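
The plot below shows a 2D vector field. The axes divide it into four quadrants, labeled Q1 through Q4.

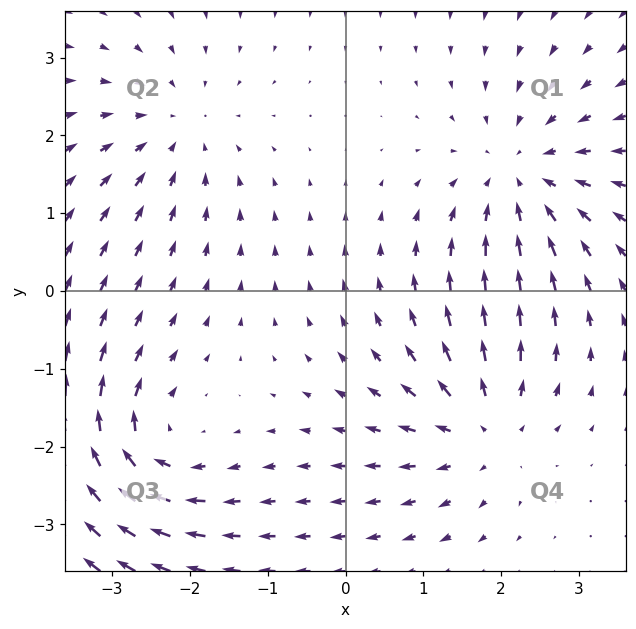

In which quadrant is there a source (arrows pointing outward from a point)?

Q4

The source sits at approximately (1.8, -1.8), which lies in quadrant Q4. The divergence there is about +4, positive as expected for a source.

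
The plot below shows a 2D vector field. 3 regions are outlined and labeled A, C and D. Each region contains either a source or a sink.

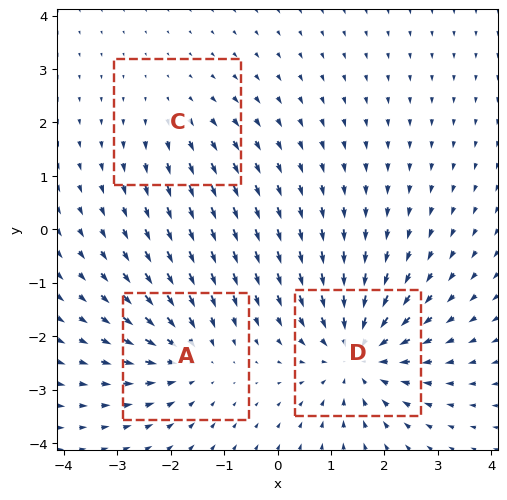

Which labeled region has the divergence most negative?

Divergence at each region's feature centre — A: about -3, C: about +2, D: about -4. Region D is most negative.

D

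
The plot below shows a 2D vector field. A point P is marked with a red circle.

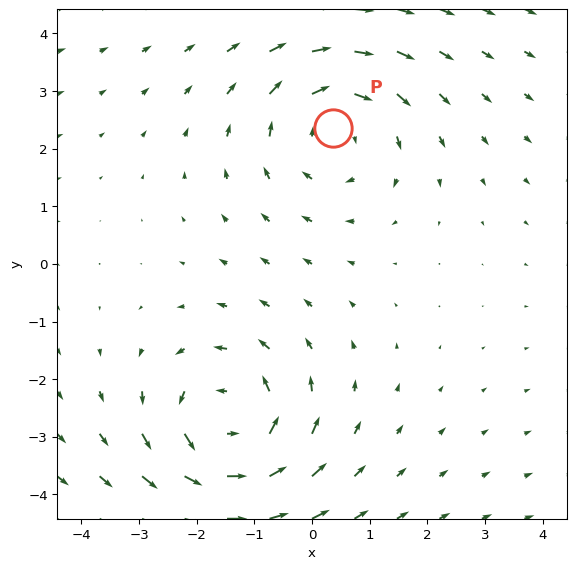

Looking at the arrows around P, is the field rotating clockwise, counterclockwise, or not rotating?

Near P at (0.4, 2.4) the arrows circulate clockwise. The curl (z-component) there is about -3; negative curl means clockwise rotation.

clockwise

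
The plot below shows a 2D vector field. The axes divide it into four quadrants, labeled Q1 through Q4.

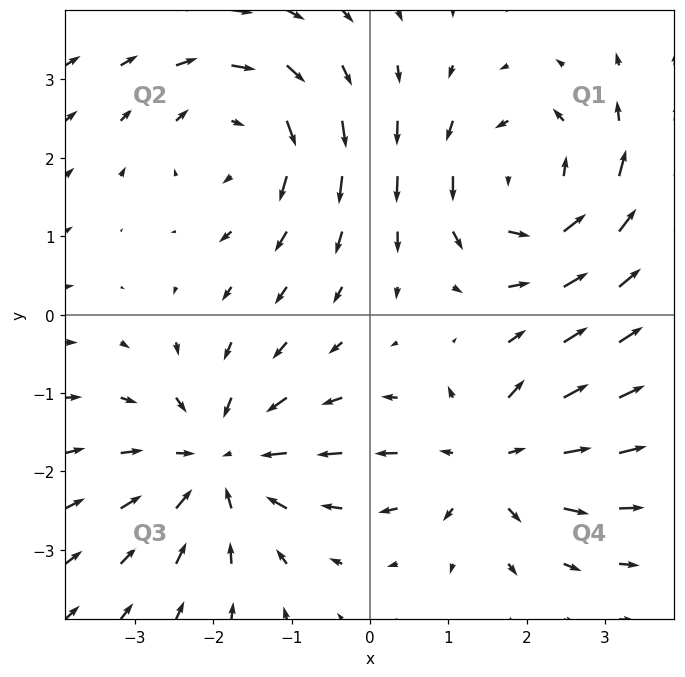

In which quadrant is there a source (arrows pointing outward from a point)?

The source sits at approximately (1.5, -1.8), which lies in quadrant Q4. The divergence there is about +4, positive as expected for a source.

Q4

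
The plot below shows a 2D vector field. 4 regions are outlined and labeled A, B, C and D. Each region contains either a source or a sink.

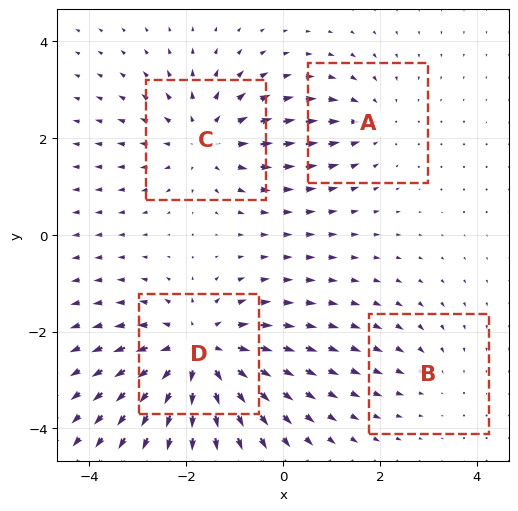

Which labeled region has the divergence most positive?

D

Divergence at each region's feature centre — A: about -3, B: about -2, C: about +4, D: about +6. Region D is most positive.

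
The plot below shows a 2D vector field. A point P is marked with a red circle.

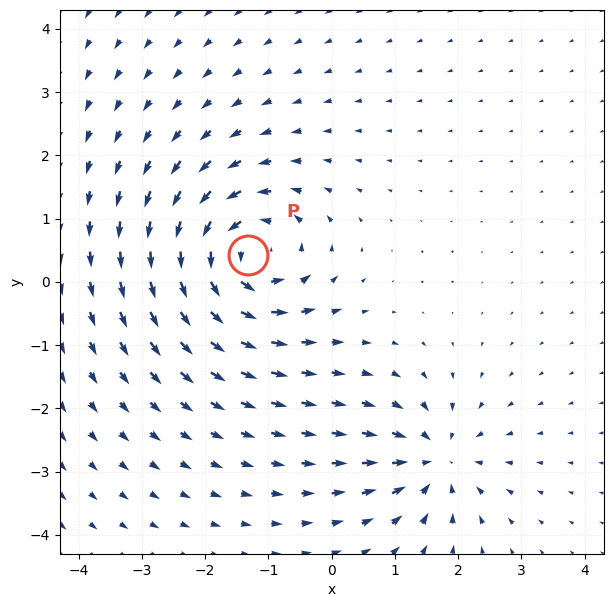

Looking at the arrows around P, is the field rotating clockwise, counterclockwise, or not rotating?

counterclockwise

Near P at (-1.3, 0.4) the arrows circulate counterclockwise. The curl (z-component) there is about +6; positive curl means counterclockwise rotation.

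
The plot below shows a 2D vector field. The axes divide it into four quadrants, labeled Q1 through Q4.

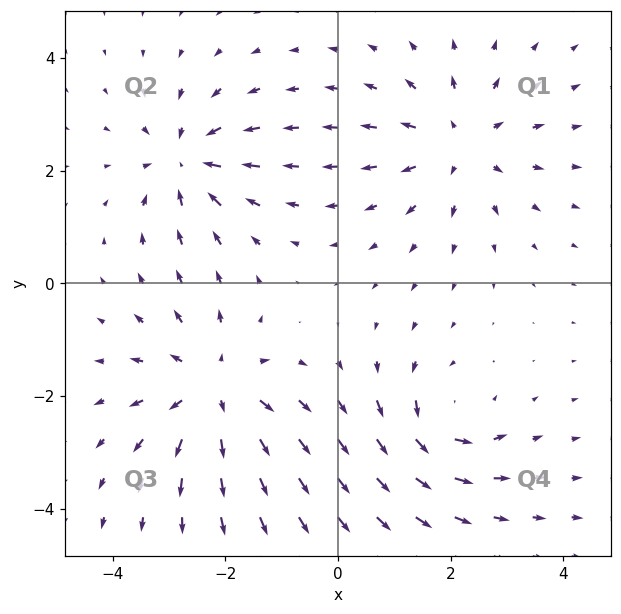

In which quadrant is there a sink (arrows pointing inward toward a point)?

The sink sits at approximately (-2.7, 2.2), which lies in quadrant Q2. The divergence there is about -5, negative as expected for a sink.

Q2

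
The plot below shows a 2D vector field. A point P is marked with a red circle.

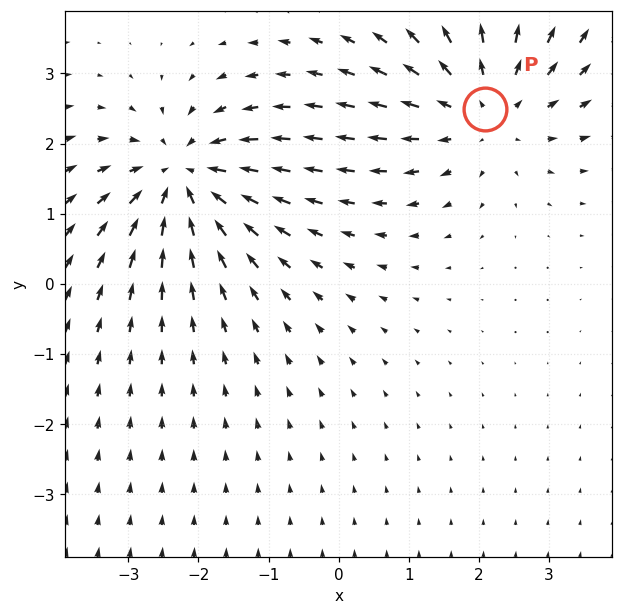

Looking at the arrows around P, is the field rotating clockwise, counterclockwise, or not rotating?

not rotating

Near P at (2.1, 2.5) the arrows show no circulation. The curl there is ≈0.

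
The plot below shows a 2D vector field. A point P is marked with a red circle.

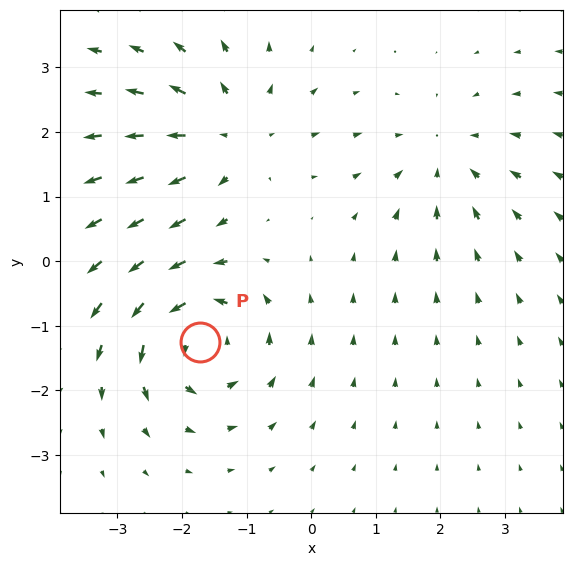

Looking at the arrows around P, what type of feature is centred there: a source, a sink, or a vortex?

At P (-1.7, -1.2) the arrows circulate counterclockwise. Divergence ≈0, curl about +5 — near-zero divergence with nonzero curl is a vortex.

vortex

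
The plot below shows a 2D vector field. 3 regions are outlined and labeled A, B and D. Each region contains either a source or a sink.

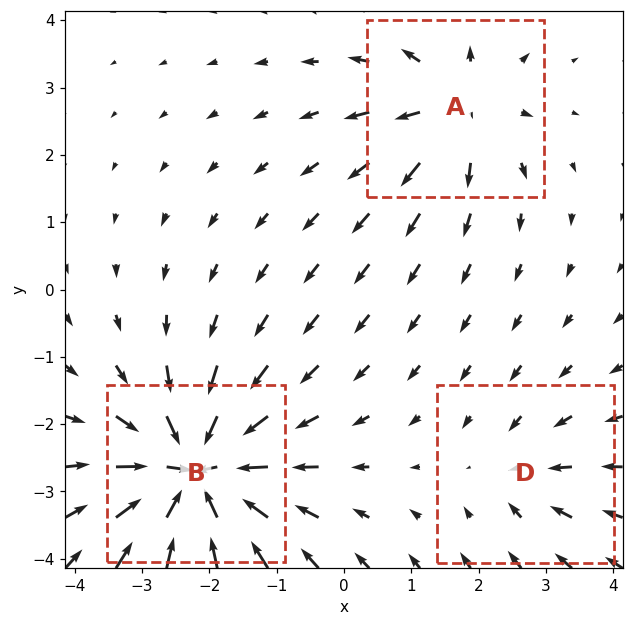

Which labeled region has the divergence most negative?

B

Divergence at each region's feature centre — A: about +4, B: about -6, D: about -2. Region B is most negative.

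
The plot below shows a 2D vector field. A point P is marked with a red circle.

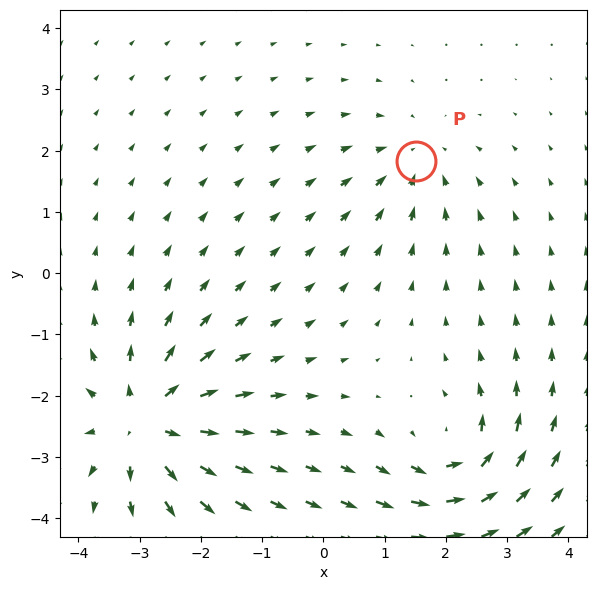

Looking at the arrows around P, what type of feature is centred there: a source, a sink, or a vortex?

At P (1.5, 1.8) the arrows converge inward. Divergence about -3, curl ≈0 — negative divergence with near-zero curl is a sink.

sink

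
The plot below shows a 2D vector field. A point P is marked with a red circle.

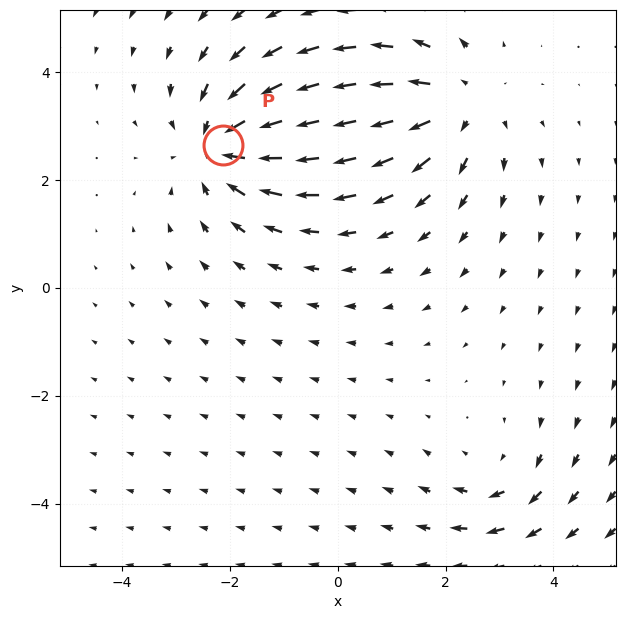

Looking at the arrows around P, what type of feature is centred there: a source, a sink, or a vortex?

sink

At P (-2.1, 2.6) the arrows converge inward. Divergence about -5, curl ≈0 — negative divergence with near-zero curl is a sink.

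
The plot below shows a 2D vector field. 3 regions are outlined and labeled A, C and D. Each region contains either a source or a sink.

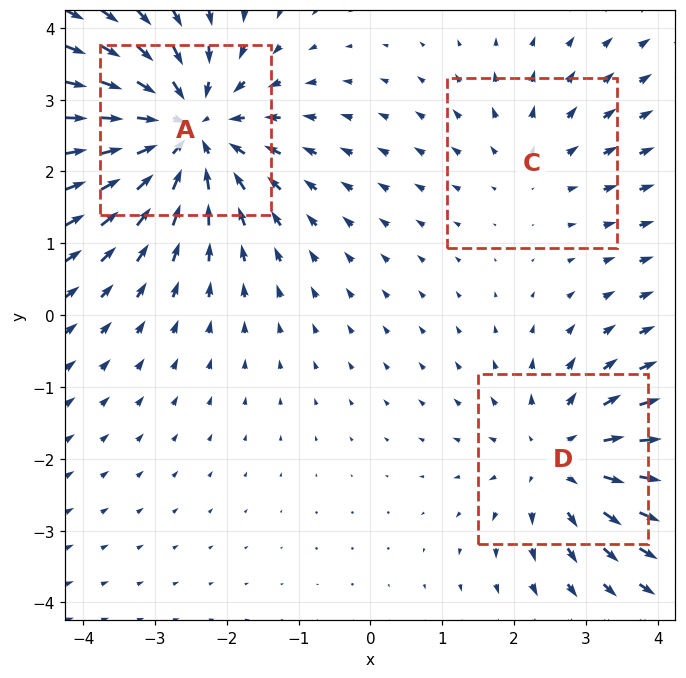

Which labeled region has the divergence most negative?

A

Divergence at each region's feature centre — A: about -5, C: about +2, D: about +3. Region A is most negative.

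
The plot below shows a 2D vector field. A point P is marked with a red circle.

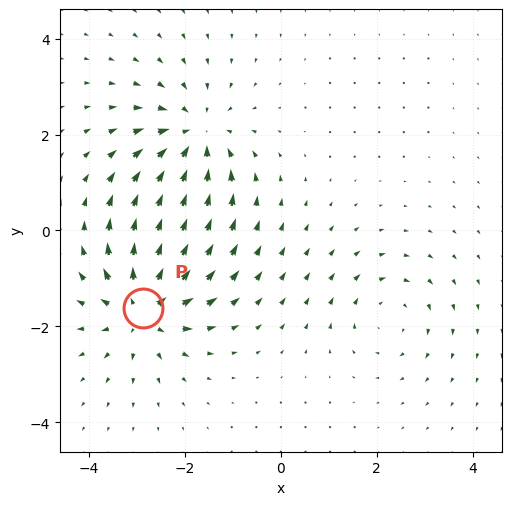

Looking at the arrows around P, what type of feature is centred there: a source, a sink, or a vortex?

source

At P (-2.9, -1.6) the arrows spread outward. Divergence about +5, curl ≈0 — positive divergence with near-zero curl is a source.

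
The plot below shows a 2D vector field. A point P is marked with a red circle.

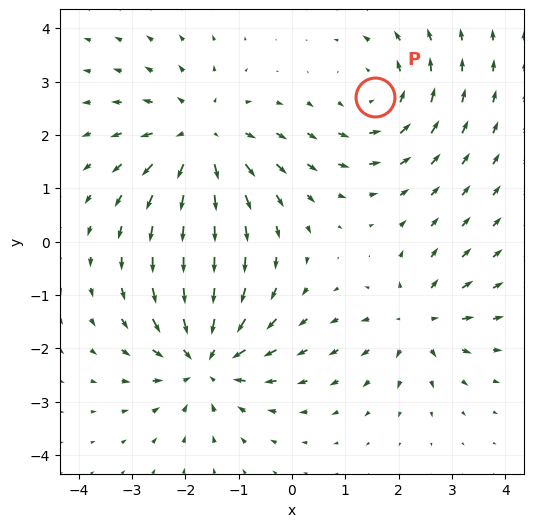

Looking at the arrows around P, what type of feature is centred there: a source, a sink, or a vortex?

vortex

At P (1.6, 2.7) the arrows circulate counterclockwise. Divergence ≈0, curl about +3 — near-zero divergence with nonzero curl is a vortex.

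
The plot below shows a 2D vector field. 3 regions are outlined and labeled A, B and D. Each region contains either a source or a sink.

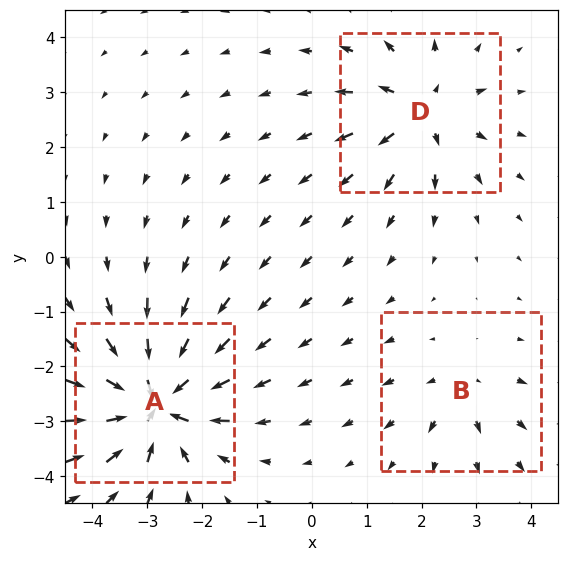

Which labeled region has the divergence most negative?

Divergence at each region's feature centre — A: about -7, B: about +2, D: about +4. Region A is most negative.

A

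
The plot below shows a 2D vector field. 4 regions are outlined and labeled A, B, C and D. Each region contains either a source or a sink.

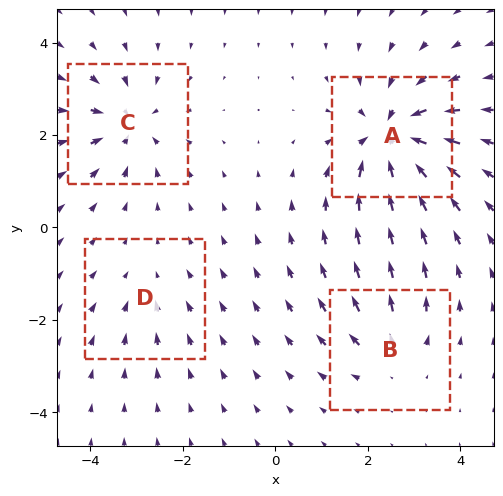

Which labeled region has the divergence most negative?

Divergence at each region's feature centre — A: about -8, B: about +4, C: about -6, D: about -2. Region A is most negative.

A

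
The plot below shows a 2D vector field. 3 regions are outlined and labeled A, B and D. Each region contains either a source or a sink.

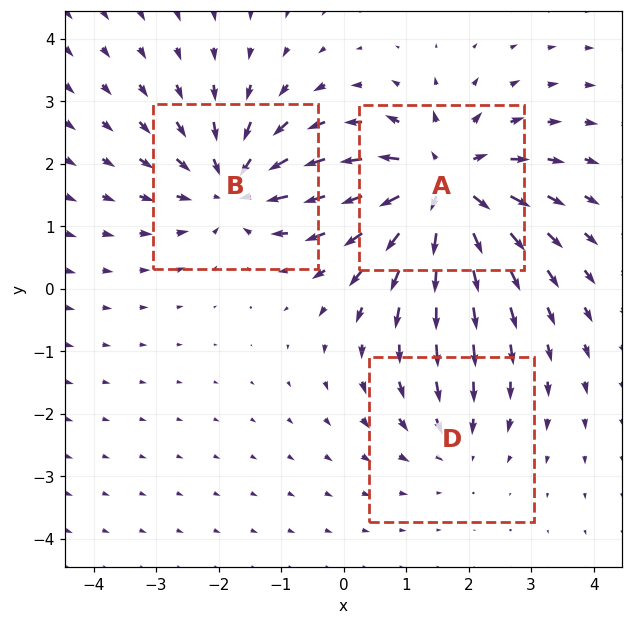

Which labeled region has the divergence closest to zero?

Divergence at each region's feature centre — A: about +5, B: about -4, D: about -2. Region D is closest to zero.

D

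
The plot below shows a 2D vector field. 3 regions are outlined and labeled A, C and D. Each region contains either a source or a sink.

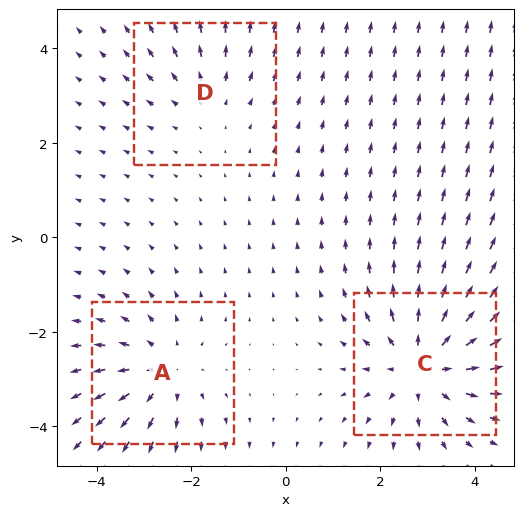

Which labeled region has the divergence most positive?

C

Divergence at each region's feature centre — A: about +3, C: about +4, D: about +2. Region C is most positive.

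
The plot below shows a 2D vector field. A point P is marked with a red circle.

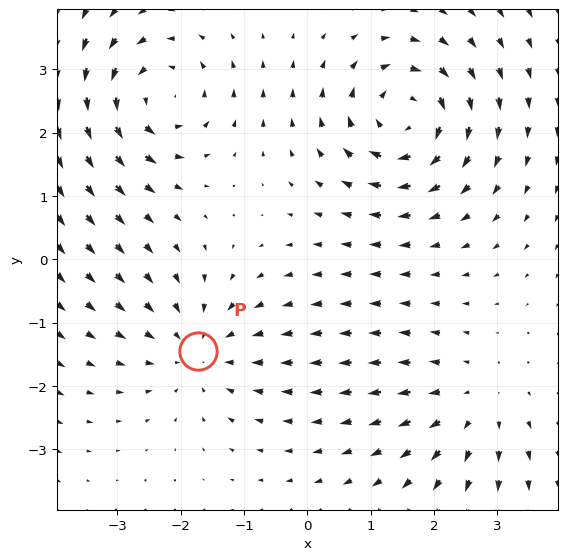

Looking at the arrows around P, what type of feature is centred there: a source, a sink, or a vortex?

sink

At P (-1.7, -1.4) the arrows converge inward. Divergence about -3, curl ≈0 — negative divergence with near-zero curl is a sink.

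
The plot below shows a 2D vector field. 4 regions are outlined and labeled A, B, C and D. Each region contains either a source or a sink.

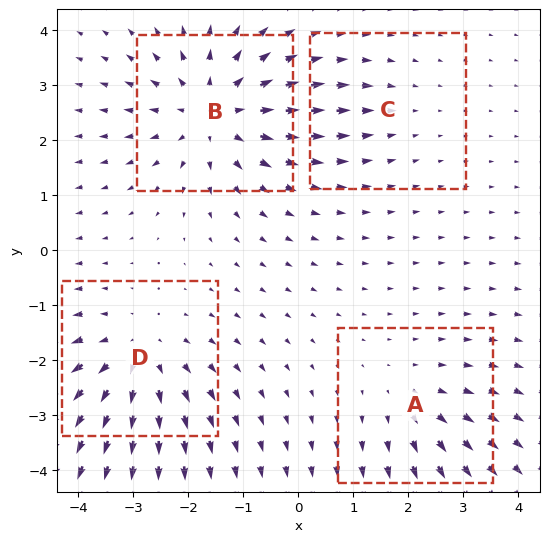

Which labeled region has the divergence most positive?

Divergence at each region's feature centre — A: about +3, B: about +6, C: about -2, D: about +5. Region B is most positive.

B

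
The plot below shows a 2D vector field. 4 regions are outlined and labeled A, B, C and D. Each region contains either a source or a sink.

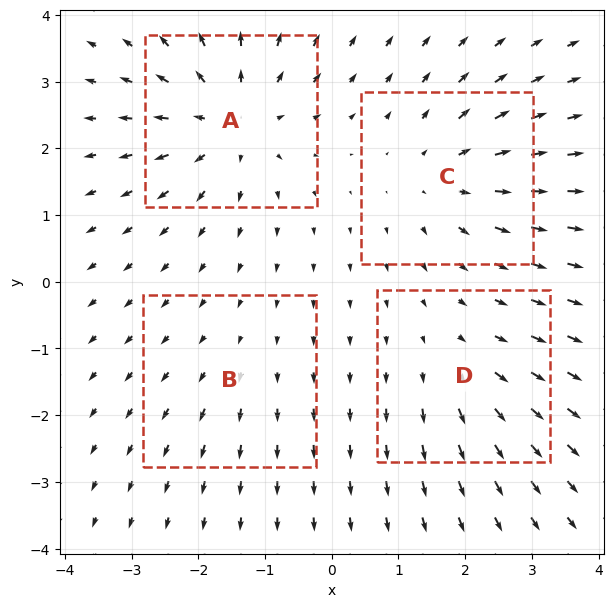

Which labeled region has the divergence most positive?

A

Divergence at each region's feature centre — A: about +6, B: about +2, C: about +5, D: about +3. Region A is most positive.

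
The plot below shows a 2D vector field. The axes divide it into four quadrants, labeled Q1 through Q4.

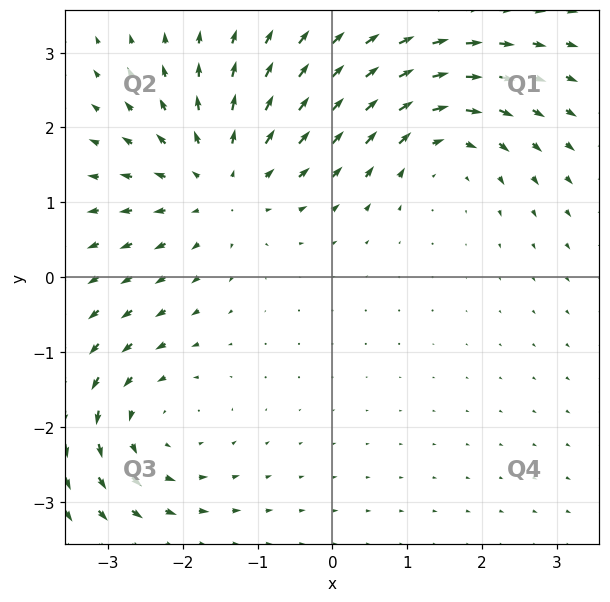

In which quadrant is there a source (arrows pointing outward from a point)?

Q2

The source sits at approximately (-1.5, 1.3), which lies in quadrant Q2. The divergence there is about +4, positive as expected for a source.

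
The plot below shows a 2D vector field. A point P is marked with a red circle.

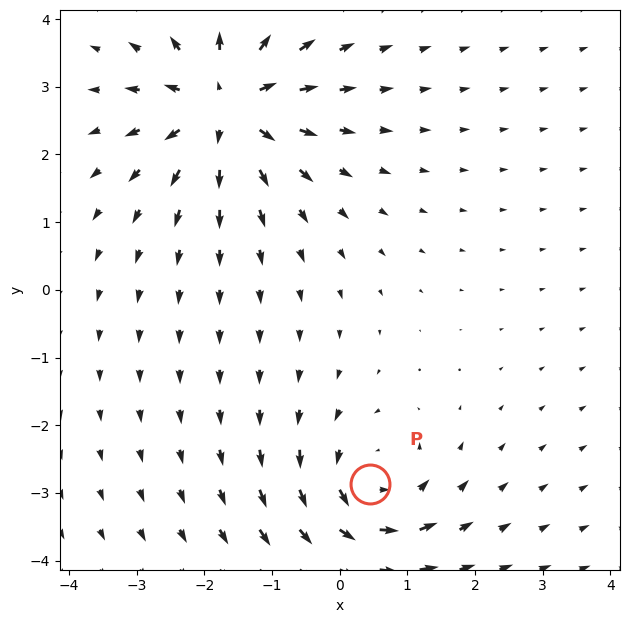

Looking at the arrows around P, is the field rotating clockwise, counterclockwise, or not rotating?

counterclockwise

Near P at (0.4, -2.9) the arrows circulate counterclockwise. The curl (z-component) there is about +5; positive curl means counterclockwise rotation.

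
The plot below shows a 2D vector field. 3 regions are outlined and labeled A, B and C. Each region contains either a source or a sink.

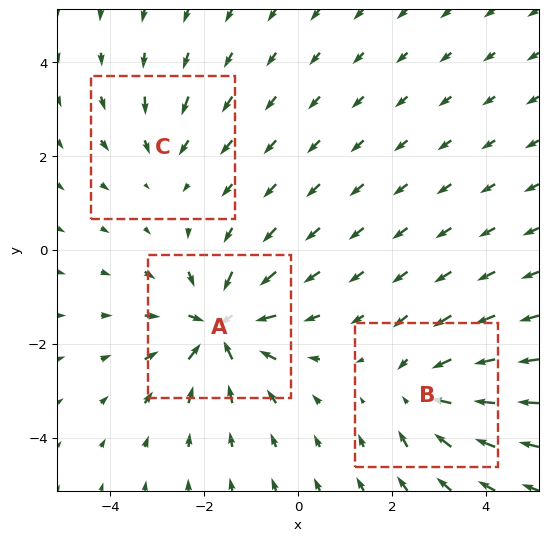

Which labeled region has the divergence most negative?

Divergence at each region's feature centre — A: about -5, B: about -3, C: about -2. Region A is most negative.

A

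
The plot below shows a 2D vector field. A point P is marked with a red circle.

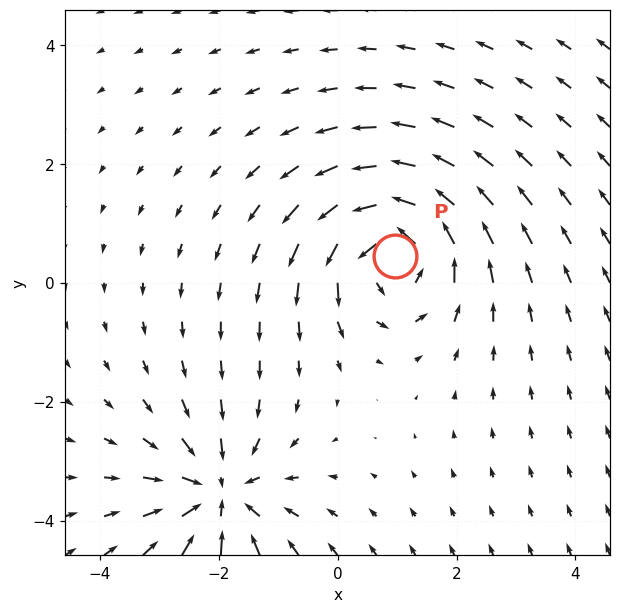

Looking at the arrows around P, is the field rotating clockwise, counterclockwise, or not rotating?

Near P at (1.0, 0.5) the arrows circulate counterclockwise. The curl (z-component) there is about +5; positive curl means counterclockwise rotation.

counterclockwise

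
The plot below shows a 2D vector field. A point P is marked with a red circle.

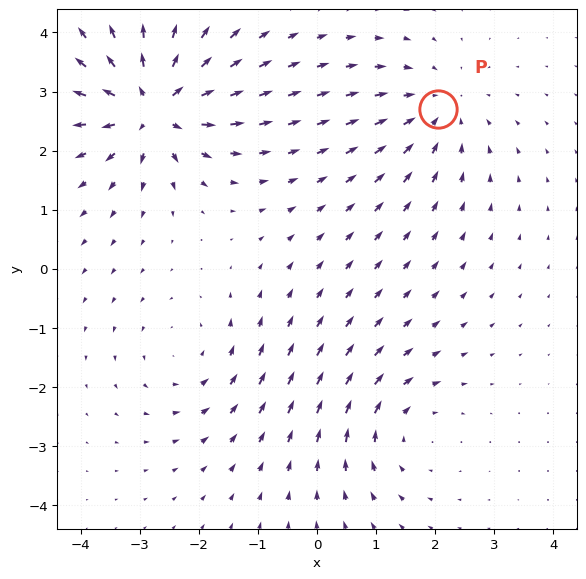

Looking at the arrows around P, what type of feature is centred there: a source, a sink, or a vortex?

At P (2.0, 2.7) the arrows converge inward. Divergence about -3, curl ≈0 — negative divergence with near-zero curl is a sink.

sink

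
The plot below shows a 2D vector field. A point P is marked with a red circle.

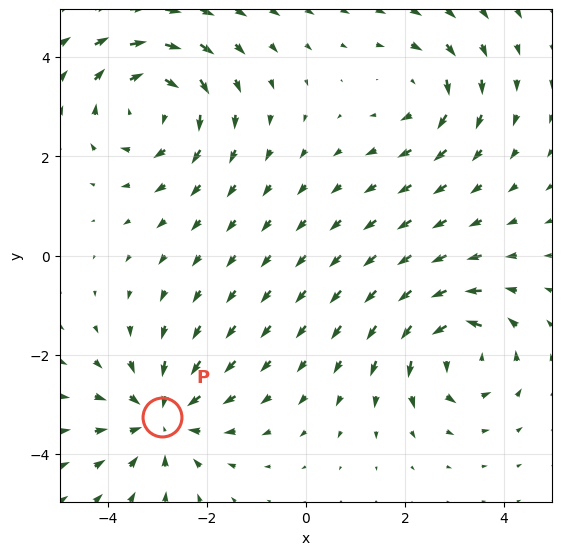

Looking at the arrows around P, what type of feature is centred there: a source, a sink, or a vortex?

sink

At P (-2.9, -3.3) the arrows converge inward. Divergence about -4, curl ≈0 — negative divergence with near-zero curl is a sink.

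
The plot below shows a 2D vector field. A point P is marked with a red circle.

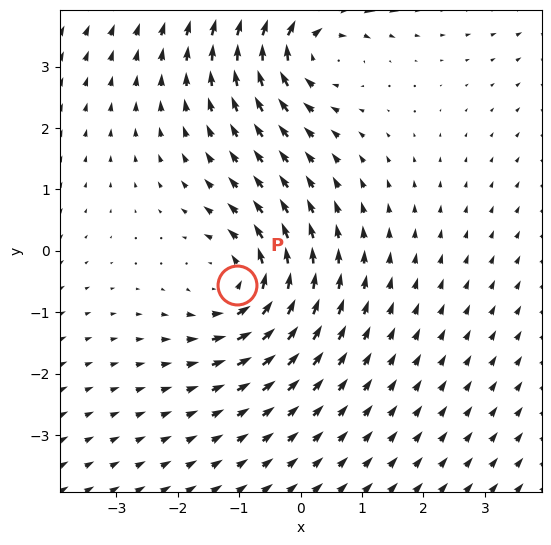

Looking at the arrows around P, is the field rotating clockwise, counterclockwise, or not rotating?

Near P at (-1.0, -0.5) the arrows circulate counterclockwise. The curl (z-component) there is about +4; positive curl means counterclockwise rotation.

counterclockwise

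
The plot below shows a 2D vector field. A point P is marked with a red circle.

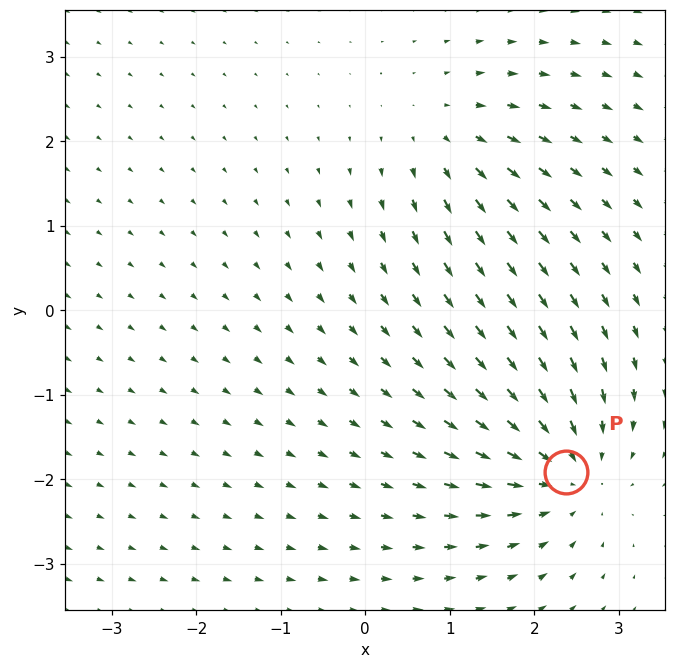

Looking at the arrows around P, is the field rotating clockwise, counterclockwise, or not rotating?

Near P at (2.4, -1.9) the arrows show no circulation. The curl there is ≈0.

not rotating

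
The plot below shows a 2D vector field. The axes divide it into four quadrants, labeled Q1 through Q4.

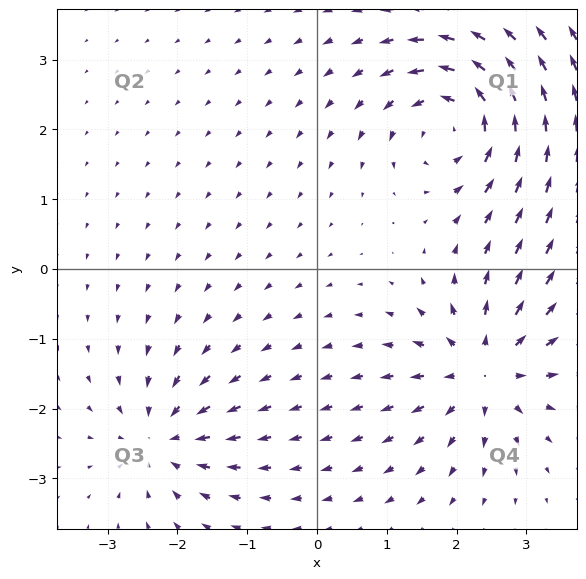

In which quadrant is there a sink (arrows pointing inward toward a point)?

Q3

The sink sits at approximately (-2.2, -2.4), which lies in quadrant Q3. The divergence there is about -4, negative as expected for a sink.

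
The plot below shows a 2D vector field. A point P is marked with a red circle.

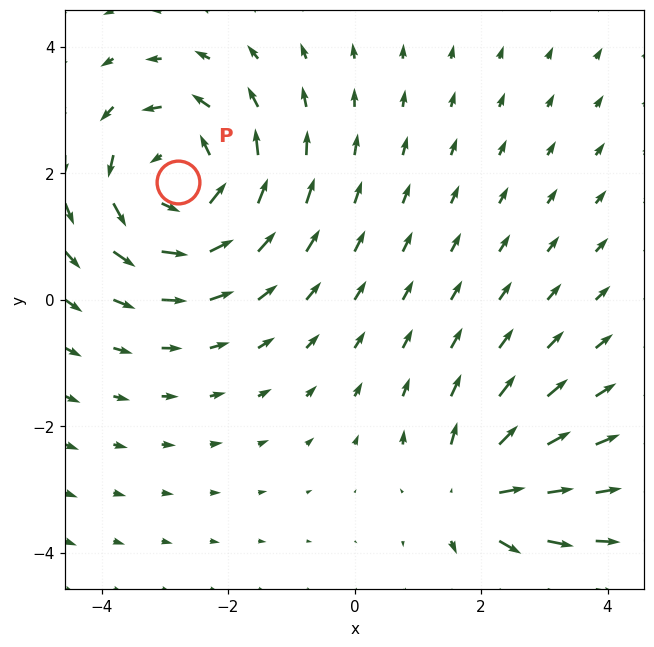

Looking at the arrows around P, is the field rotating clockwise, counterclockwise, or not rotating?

counterclockwise

Near P at (-2.8, 1.9) the arrows circulate counterclockwise. The curl (z-component) there is about +4; positive curl means counterclockwise rotation.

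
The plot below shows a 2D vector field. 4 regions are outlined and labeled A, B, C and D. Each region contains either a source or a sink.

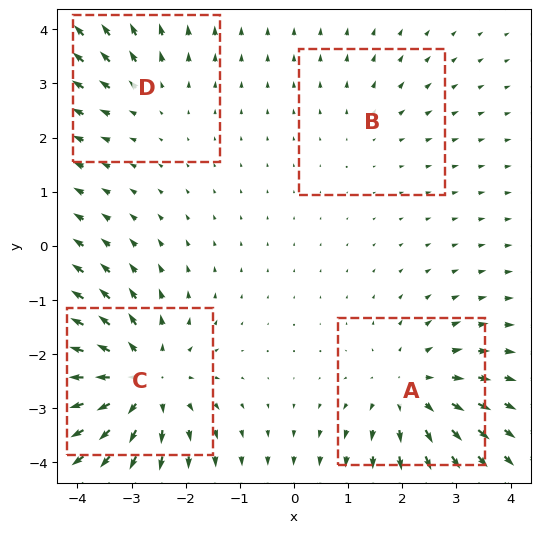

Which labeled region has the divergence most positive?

Divergence at each region's feature centre — A: about +4, B: about +2, C: about +6, D: about +3. Region C is most positive.

C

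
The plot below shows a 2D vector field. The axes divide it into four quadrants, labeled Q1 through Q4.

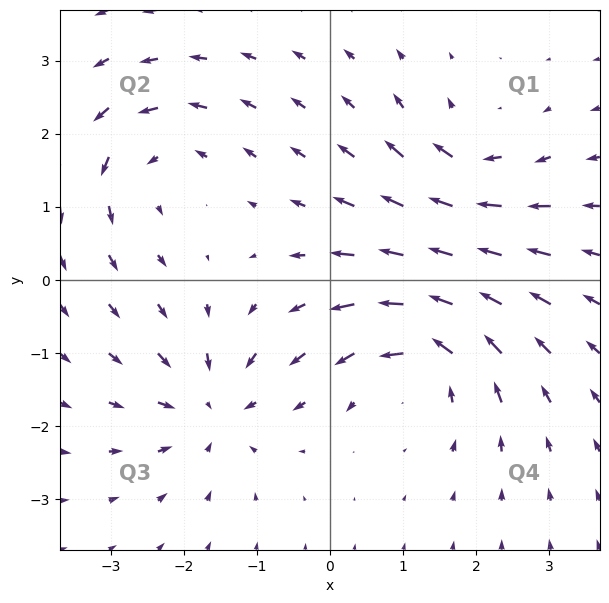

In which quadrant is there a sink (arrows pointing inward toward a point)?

The sink sits at approximately (-1.6, -1.8), which lies in quadrant Q3. The divergence there is about -4, negative as expected for a sink.

Q3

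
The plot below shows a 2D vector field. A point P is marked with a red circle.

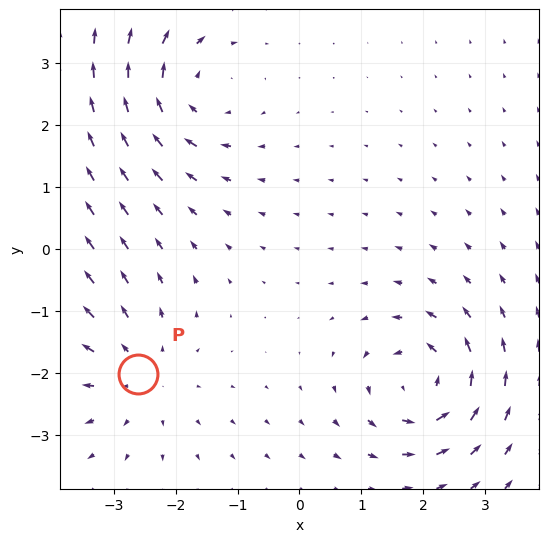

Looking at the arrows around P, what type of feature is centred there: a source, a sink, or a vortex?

source

At P (-2.6, -2.0) the arrows spread outward. Divergence about +3, curl ≈0 — positive divergence with near-zero curl is a source.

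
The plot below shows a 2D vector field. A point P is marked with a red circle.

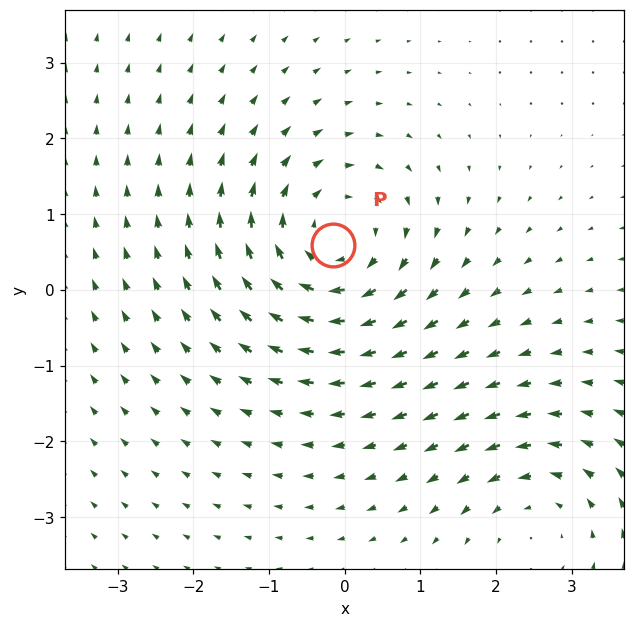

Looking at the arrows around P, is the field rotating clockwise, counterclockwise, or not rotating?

clockwise

Near P at (-0.2, 0.6) the arrows circulate clockwise. The curl (z-component) there is about -4; negative curl means clockwise rotation.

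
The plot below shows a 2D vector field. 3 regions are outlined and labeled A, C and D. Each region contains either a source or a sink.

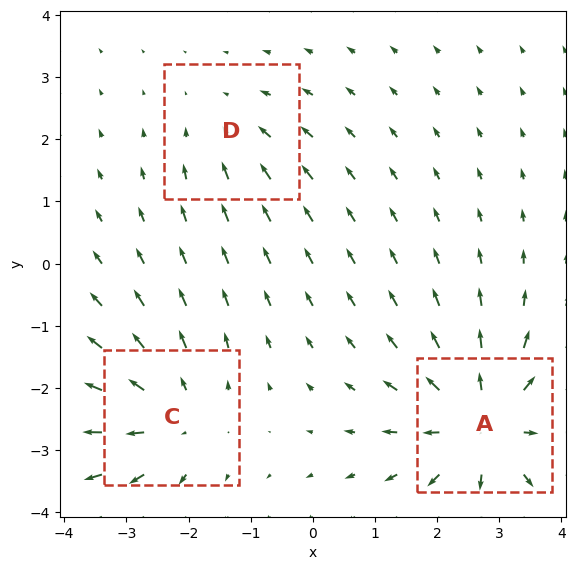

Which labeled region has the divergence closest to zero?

D

Divergence at each region's feature centre — A: about +4, C: about +3, D: about -2. Region D is closest to zero.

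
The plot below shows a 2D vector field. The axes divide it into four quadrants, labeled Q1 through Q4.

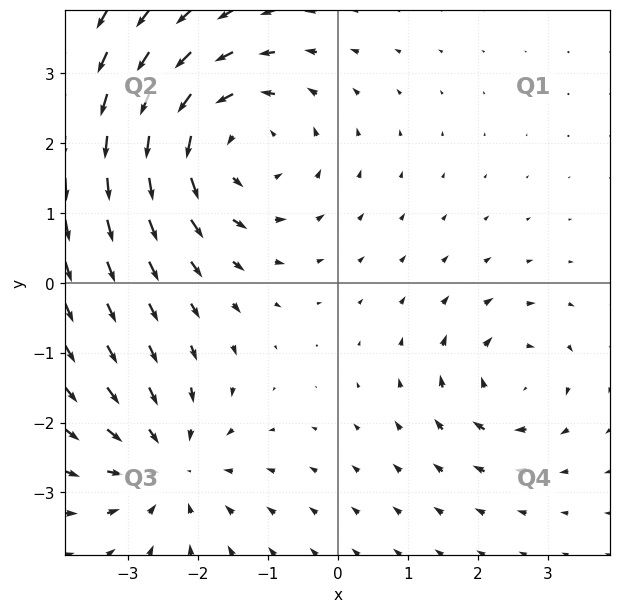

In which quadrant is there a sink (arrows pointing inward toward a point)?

The sink sits at approximately (-2.4, -2.6), which lies in quadrant Q3. The divergence there is about -4, negative as expected for a sink.

Q3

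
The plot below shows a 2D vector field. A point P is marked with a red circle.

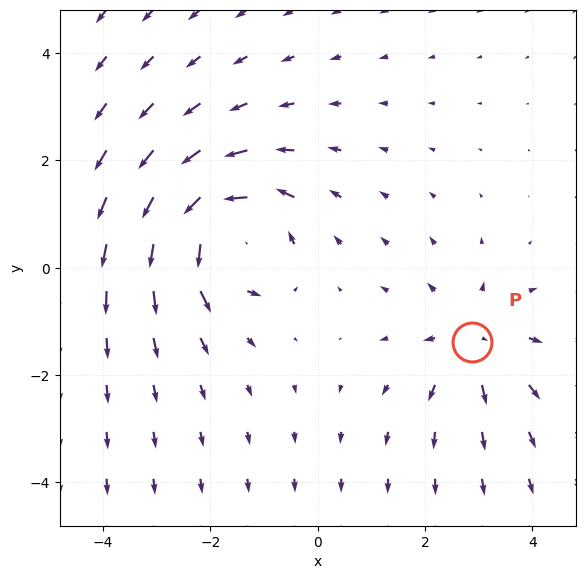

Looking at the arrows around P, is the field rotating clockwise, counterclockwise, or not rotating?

Near P at (2.9, -1.4) the arrows show no circulation. The curl there is ≈0.

not rotating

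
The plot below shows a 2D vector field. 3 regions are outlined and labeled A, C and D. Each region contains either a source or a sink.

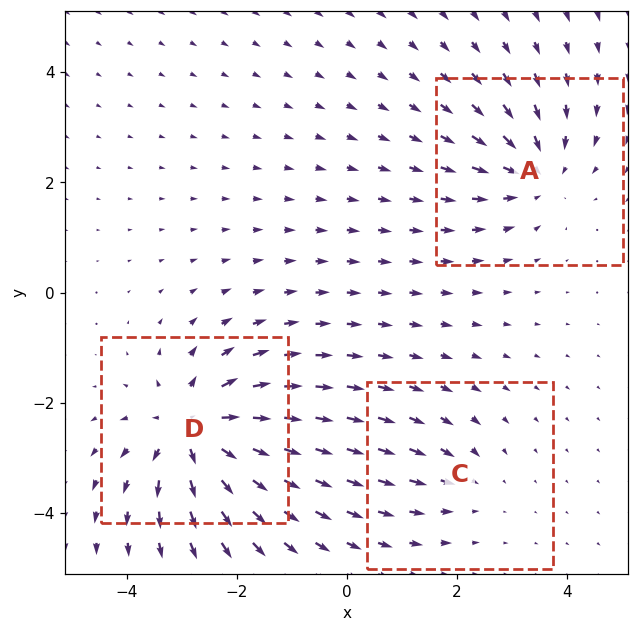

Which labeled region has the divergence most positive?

Divergence at each region's feature centre — A: about -4, C: about -2, D: about +5. Region D is most positive.

D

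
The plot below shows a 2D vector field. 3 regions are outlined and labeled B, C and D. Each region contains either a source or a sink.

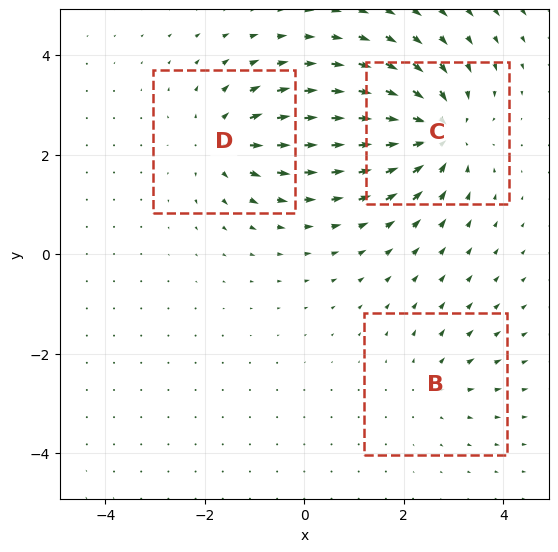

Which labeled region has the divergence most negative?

C

Divergence at each region's feature centre — B: about +2, C: about -5, D: about +4. Region C is most negative.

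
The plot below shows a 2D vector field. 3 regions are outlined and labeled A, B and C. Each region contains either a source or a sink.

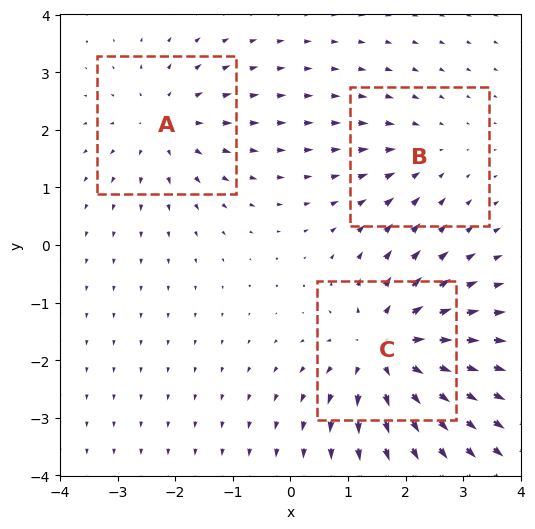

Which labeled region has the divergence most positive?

C

Divergence at each region's feature centre — A: about +3, B: about -2, C: about +5. Region C is most positive.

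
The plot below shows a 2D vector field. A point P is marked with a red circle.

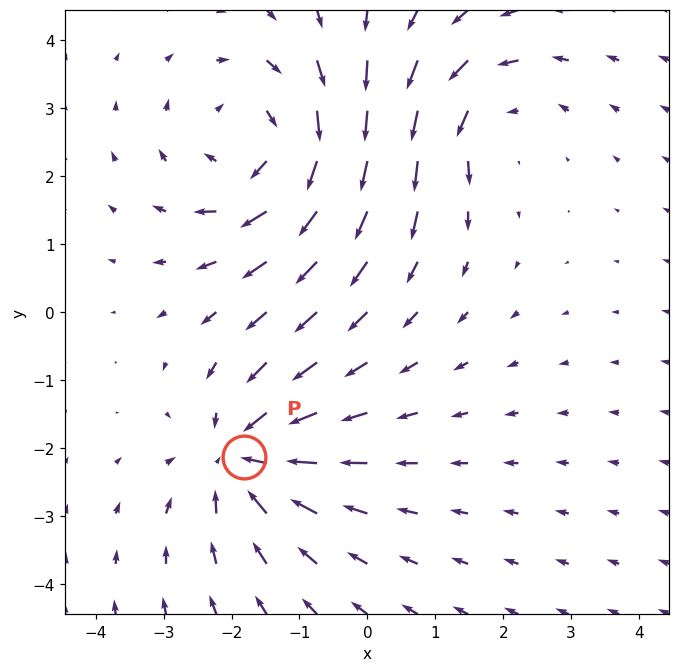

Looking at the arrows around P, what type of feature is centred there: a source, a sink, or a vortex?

At P (-1.8, -2.1) the arrows converge inward. Divergence about -4, curl ≈0 — negative divergence with near-zero curl is a sink.

sink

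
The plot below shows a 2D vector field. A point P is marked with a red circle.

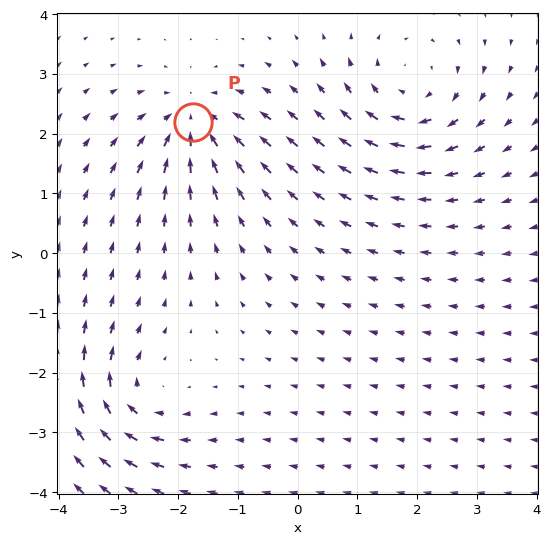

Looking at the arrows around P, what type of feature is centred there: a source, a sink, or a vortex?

sink

At P (-1.7, 2.2) the arrows converge inward. Divergence about -5, curl ≈0 — negative divergence with near-zero curl is a sink.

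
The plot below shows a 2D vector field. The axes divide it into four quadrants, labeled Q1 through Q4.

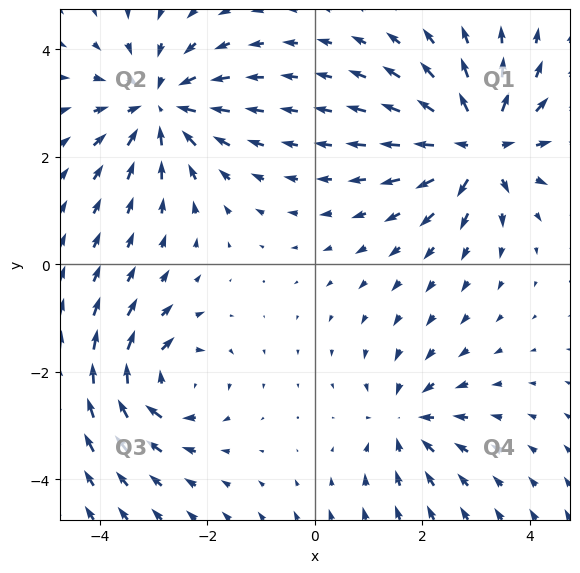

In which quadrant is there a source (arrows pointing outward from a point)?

The source sits at approximately (3.0, 2.2), which lies in quadrant Q1. The divergence there is about +7, positive as expected for a source.

Q1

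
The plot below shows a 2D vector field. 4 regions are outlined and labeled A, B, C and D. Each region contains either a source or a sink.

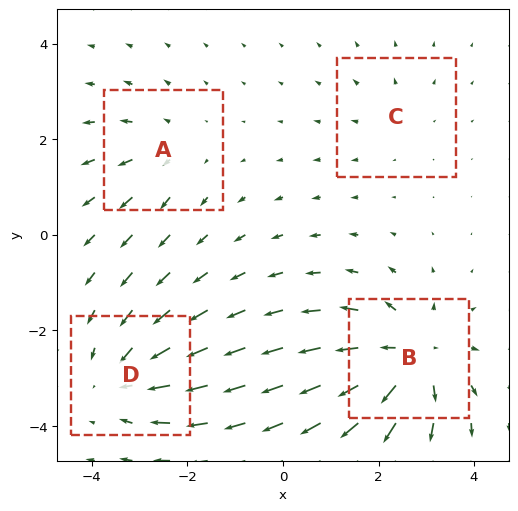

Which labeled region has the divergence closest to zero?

Divergence at each region's feature centre — A: about +3, B: about +6, C: about +2, D: about -4. Region C is closest to zero.

C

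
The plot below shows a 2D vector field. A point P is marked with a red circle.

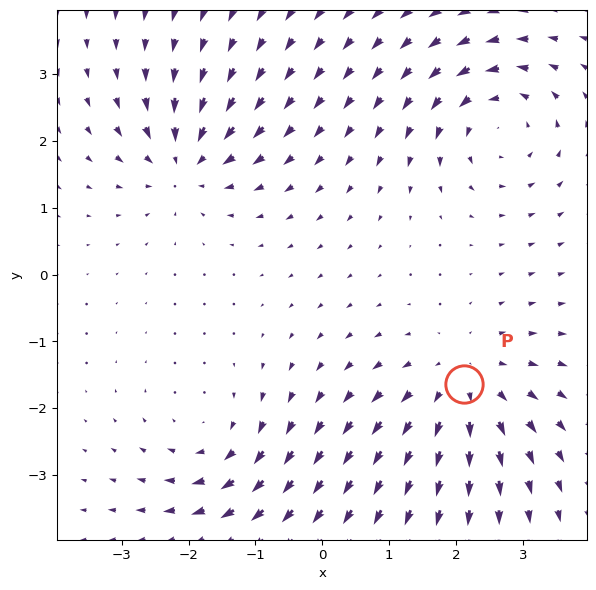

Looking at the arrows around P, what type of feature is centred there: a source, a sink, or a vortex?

source

At P (2.1, -1.6) the arrows spread outward. Divergence about +4, curl ≈0 — positive divergence with near-zero curl is a source.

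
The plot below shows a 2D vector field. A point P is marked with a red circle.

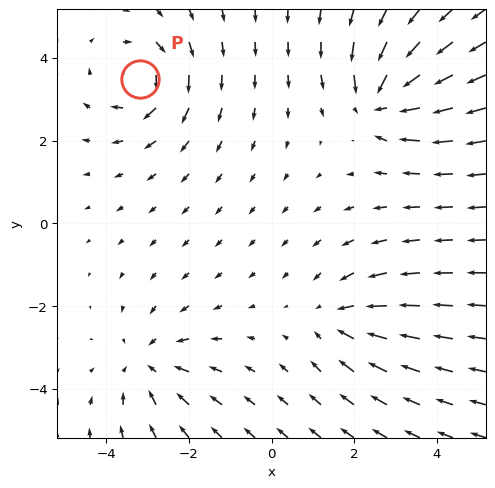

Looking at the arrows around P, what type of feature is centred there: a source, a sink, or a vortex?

At P (-3.2, 3.5) the arrows circulate clockwise. Divergence ≈0, curl about -5 — near-zero divergence with nonzero curl is a vortex.

vortex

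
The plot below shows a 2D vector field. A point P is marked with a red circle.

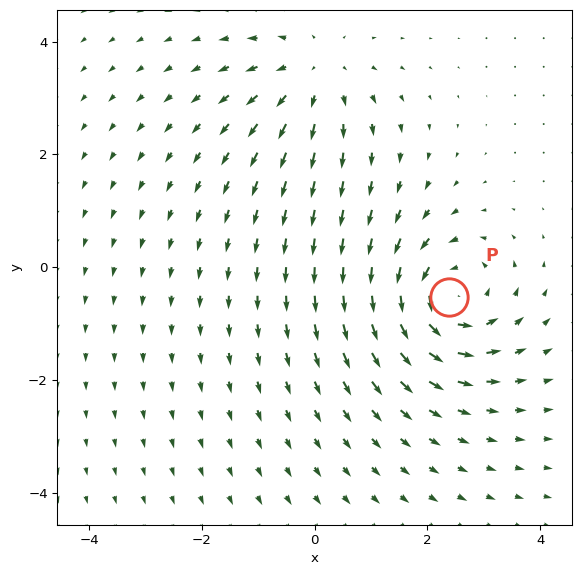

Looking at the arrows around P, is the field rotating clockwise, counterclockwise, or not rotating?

counterclockwise

Near P at (2.4, -0.5) the arrows circulate counterclockwise. The curl (z-component) there is about +6; positive curl means counterclockwise rotation.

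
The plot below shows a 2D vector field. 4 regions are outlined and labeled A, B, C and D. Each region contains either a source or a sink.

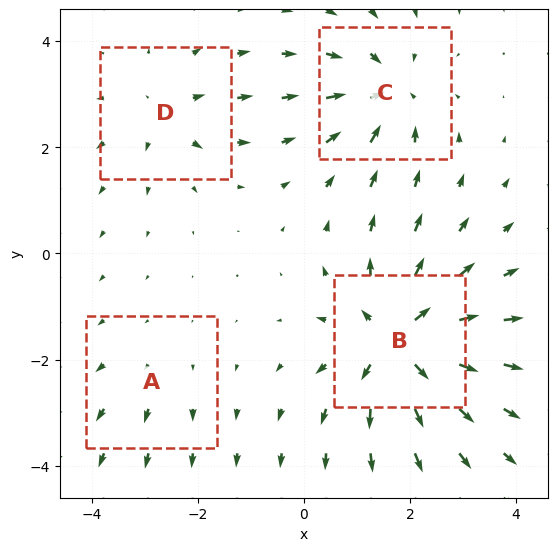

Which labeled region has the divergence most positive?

B

Divergence at each region's feature centre — A: about +2, B: about +8, C: about -5, D: about +4. Region B is most positive.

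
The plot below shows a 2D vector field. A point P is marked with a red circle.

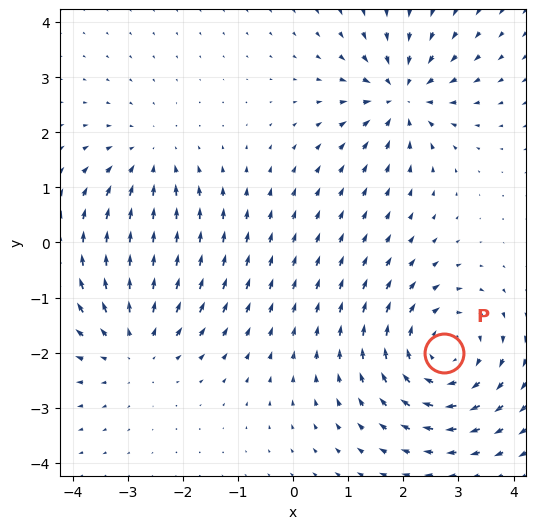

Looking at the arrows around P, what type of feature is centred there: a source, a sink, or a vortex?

vortex

At P (2.7, -2.0) the arrows circulate clockwise. Divergence ≈0, curl about -4 — near-zero divergence with nonzero curl is a vortex.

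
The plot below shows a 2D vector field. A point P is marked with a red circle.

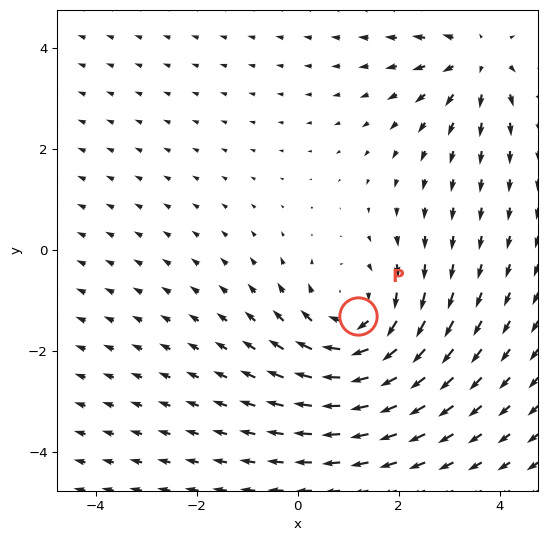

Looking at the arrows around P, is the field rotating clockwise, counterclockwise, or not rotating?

Near P at (1.2, -1.3) the arrows circulate clockwise. The curl (z-component) there is about -4; negative curl means clockwise rotation.

clockwise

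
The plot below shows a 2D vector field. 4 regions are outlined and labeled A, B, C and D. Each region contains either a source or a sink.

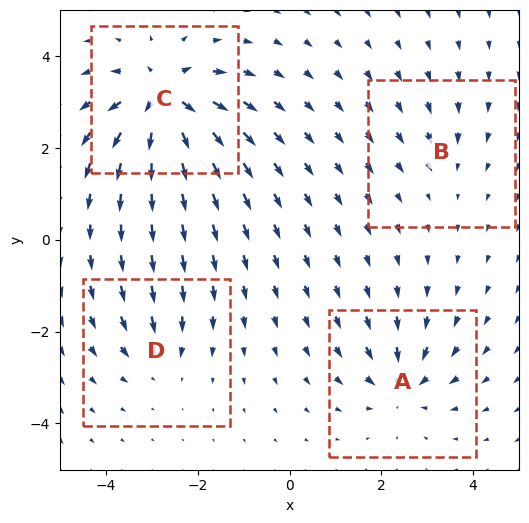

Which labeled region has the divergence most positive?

C

Divergence at each region's feature centre — A: about -6, B: about -2, C: about +9, D: about -4. Region C is most positive.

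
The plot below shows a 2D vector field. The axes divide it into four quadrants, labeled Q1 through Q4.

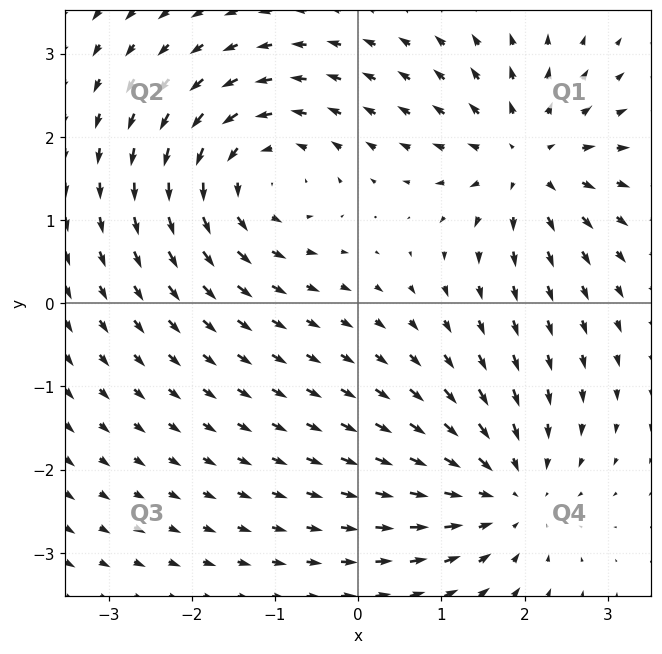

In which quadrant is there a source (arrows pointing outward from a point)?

The source sits at approximately (2.0, 1.7), which lies in quadrant Q1. The divergence there is about +5, positive as expected for a source.

Q1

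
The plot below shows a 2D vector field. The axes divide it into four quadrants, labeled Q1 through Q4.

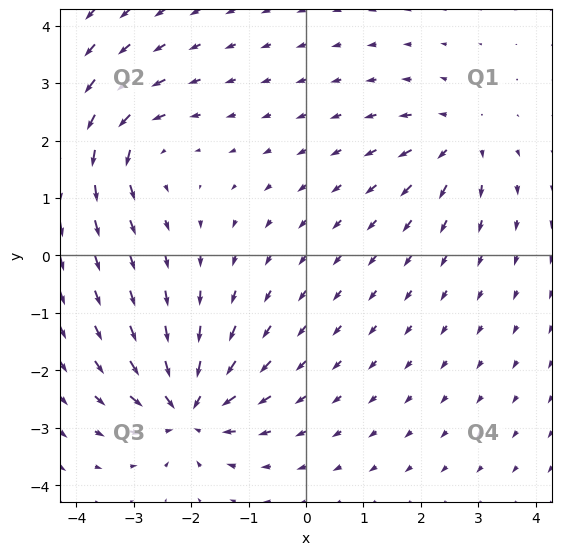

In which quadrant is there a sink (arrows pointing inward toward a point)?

The sink sits at approximately (-2.1, -2.7), which lies in quadrant Q3. The divergence there is about -6, negative as expected for a sink.

Q3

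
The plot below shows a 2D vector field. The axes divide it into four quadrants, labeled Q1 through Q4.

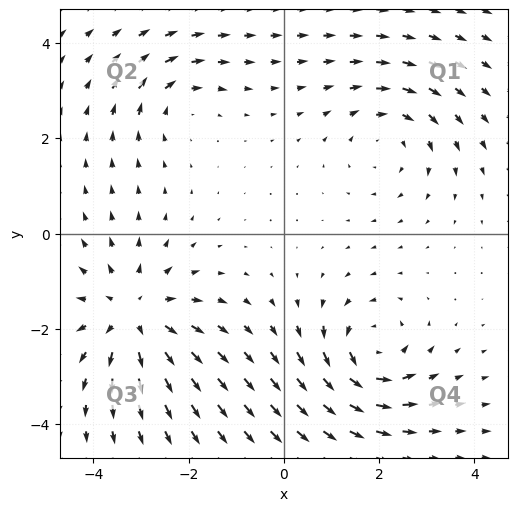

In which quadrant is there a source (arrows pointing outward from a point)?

The source sits at approximately (-3.2, -1.7), which lies in quadrant Q3. The divergence there is about +5, positive as expected for a source.

Q3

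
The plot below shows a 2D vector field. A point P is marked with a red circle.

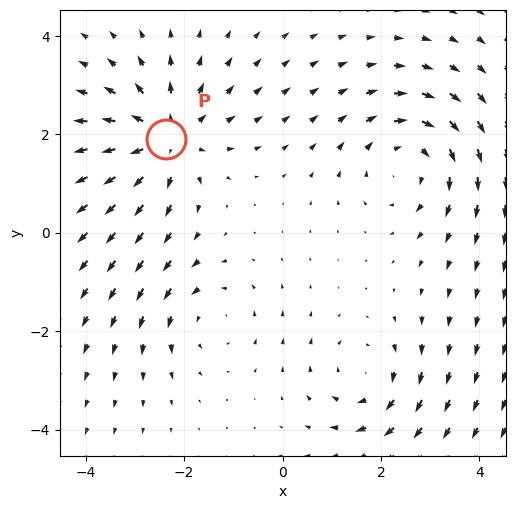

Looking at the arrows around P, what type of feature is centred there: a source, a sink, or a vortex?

At P (-2.4, 1.9) the arrows spread outward. Divergence about +4, curl ≈0 — positive divergence with near-zero curl is a source.

source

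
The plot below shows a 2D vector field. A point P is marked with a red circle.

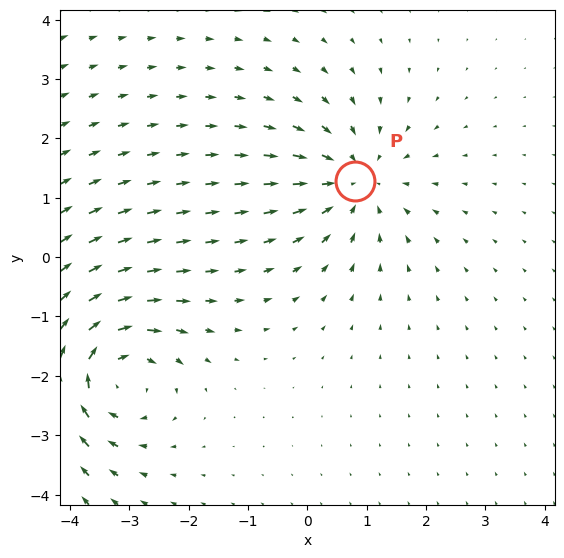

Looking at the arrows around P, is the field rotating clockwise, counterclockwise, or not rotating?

Near P at (0.8, 1.3) the arrows show no circulation. The curl there is ≈0.

not rotating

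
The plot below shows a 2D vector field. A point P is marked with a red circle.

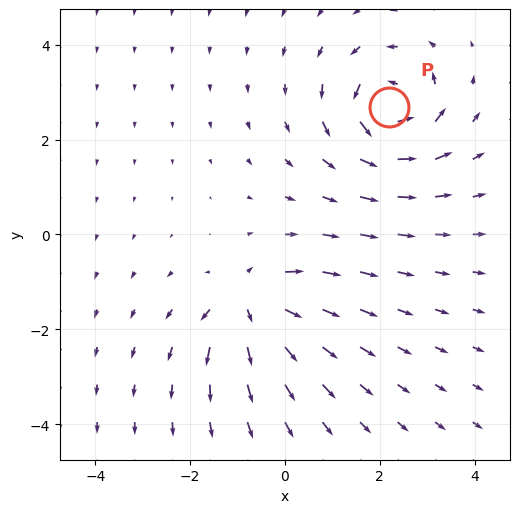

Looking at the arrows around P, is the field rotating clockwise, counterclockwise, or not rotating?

Near P at (2.2, 2.7) the arrows circulate counterclockwise. The curl (z-component) there is about +5; positive curl means counterclockwise rotation.

counterclockwise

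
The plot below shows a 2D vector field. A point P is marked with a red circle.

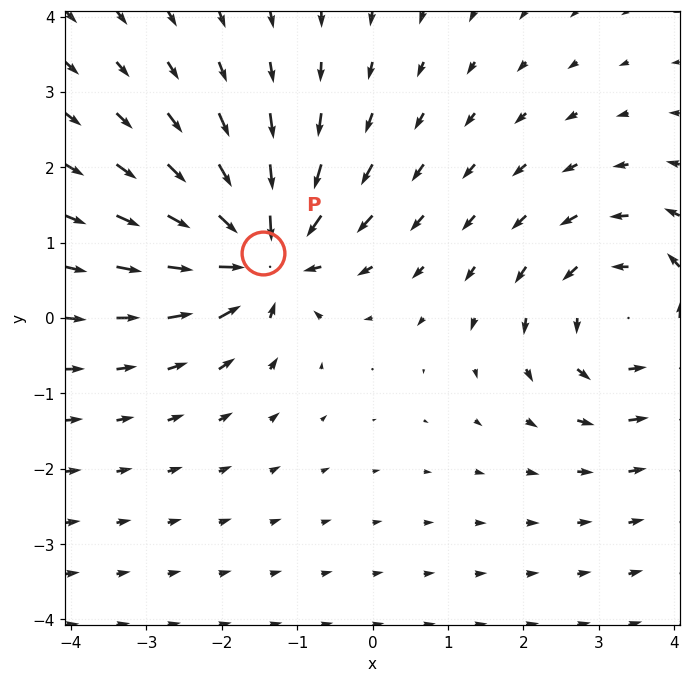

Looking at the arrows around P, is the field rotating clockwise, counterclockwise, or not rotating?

not rotating

Near P at (-1.5, 0.9) the arrows show no circulation. The curl there is ≈0.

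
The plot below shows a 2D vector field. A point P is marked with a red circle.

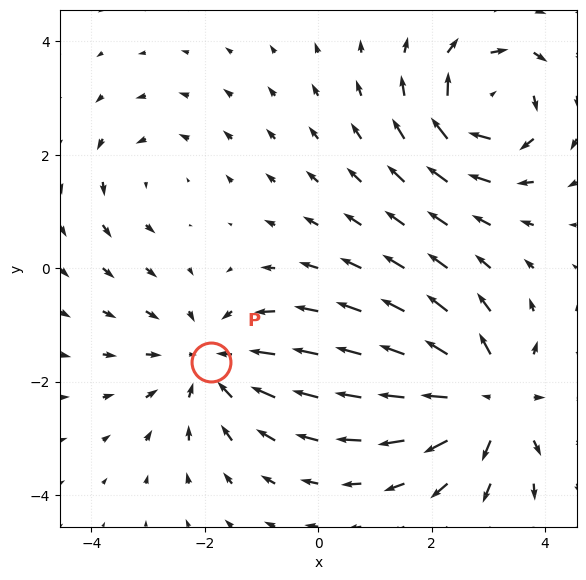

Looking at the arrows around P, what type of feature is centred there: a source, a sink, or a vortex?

At P (-1.9, -1.6) the arrows converge inward. Divergence about -3, curl ≈0 — negative divergence with near-zero curl is a sink.

sink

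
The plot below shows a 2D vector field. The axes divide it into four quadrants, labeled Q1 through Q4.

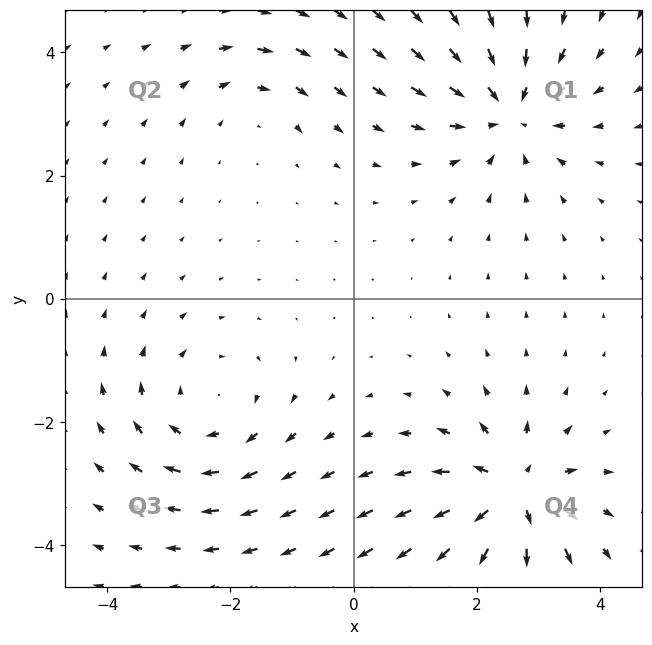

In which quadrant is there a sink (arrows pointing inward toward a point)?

The sink sits at approximately (2.5, 3.1), which lies in quadrant Q1. The divergence there is about -5, negative as expected for a sink.

Q1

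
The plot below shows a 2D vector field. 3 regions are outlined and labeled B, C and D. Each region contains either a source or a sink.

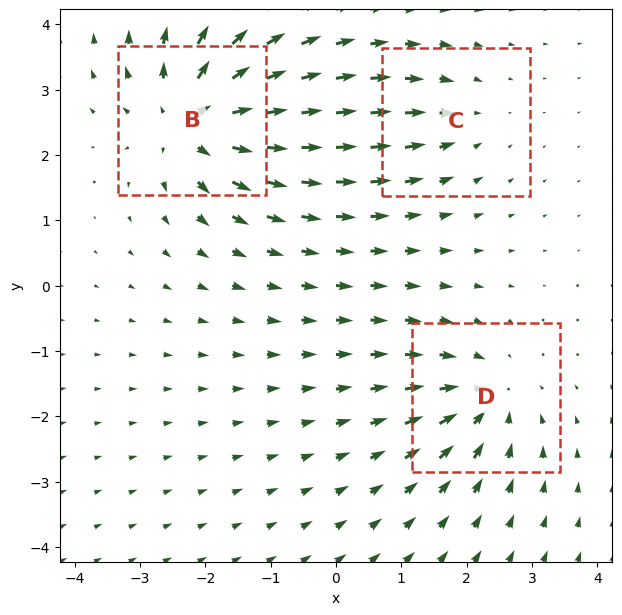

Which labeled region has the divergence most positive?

Divergence at each region's feature centre — B: about +6, C: about -2, D: about -4. Region B is most positive.

B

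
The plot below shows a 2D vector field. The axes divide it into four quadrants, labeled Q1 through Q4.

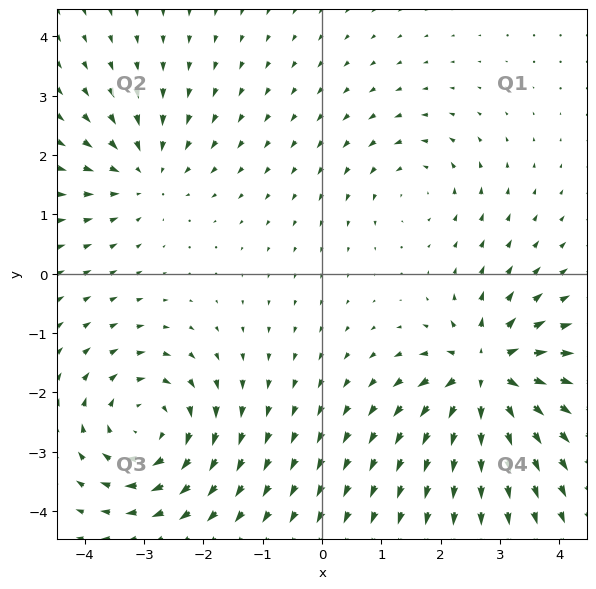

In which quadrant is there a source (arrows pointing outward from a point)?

The source sits at approximately (2.8, -1.7), which lies in quadrant Q4. The divergence there is about +7, positive as expected for a source.

Q4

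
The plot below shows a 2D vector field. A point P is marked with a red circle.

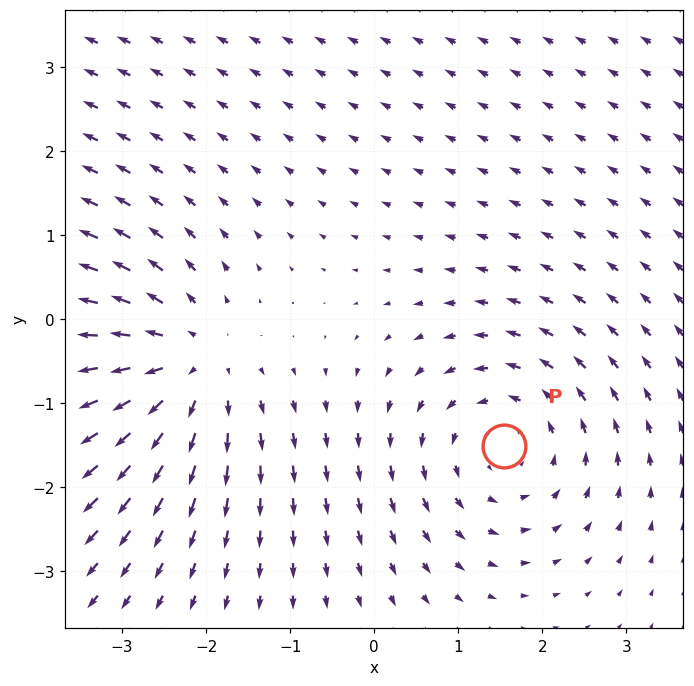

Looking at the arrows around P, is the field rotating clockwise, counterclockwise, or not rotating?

counterclockwise

Near P at (1.5, -1.5) the arrows circulate counterclockwise. The curl (z-component) there is about +3; positive curl means counterclockwise rotation.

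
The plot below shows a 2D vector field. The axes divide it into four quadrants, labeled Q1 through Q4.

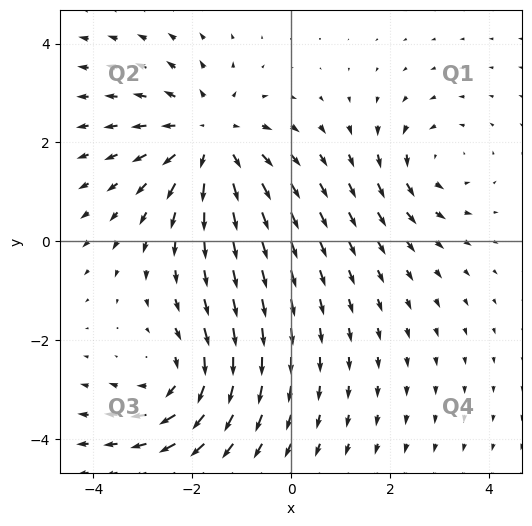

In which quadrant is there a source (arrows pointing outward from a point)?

The source sits at approximately (-1.6, 2.1), which lies in quadrant Q2. The divergence there is about +4, positive as expected for a source.

Q2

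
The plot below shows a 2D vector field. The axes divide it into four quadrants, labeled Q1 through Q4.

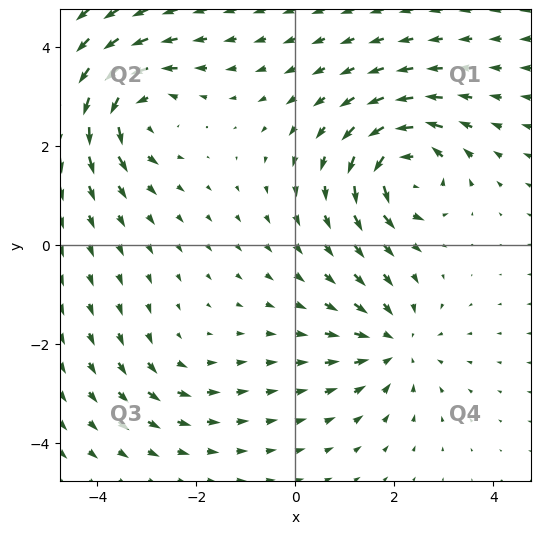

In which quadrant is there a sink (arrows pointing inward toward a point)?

The sink sits at approximately (2.0, -2.0), which lies in quadrant Q4. The divergence there is about -4, negative as expected for a sink.

Q4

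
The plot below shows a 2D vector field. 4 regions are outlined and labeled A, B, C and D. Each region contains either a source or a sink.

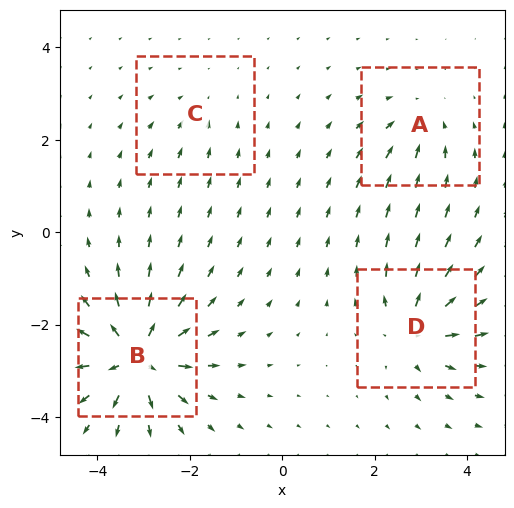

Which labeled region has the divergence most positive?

B

Divergence at each region's feature centre — A: about -4, B: about +9, C: about -2, D: about +6. Region B is most positive.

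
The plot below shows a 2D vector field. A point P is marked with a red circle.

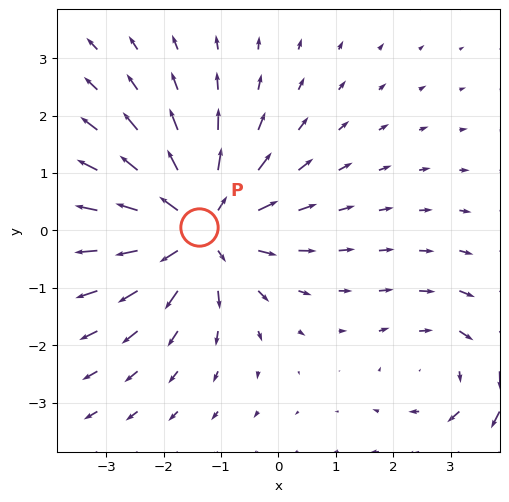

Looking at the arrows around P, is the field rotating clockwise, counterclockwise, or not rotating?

Near P at (-1.4, 0.1) the arrows show no circulation. The curl there is ≈0.

not rotating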